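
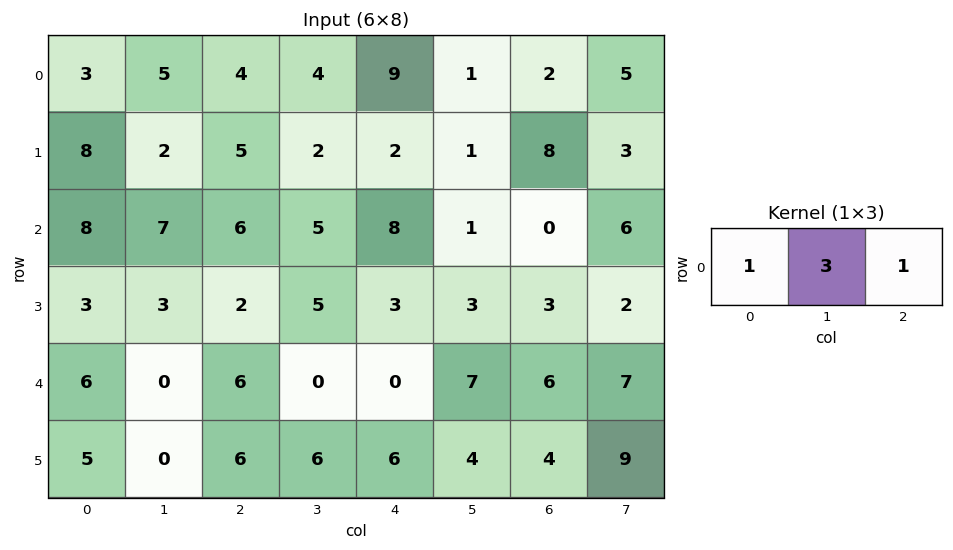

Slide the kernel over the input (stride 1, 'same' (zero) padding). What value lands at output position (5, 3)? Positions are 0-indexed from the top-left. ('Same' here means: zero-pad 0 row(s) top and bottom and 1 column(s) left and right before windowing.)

30

The receptive field on the zero-padded input at this output position is [6 6 6]. Elementwise product with the kernel and sum: 6·1 + 6·3 + 6·1.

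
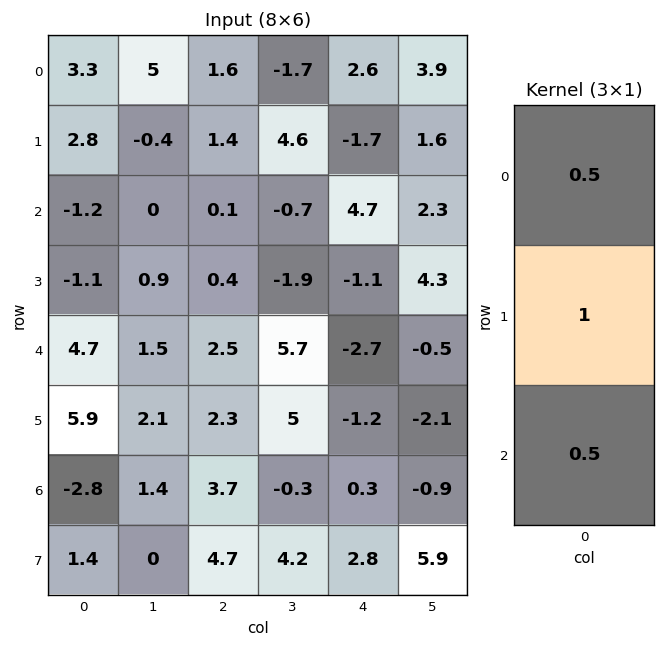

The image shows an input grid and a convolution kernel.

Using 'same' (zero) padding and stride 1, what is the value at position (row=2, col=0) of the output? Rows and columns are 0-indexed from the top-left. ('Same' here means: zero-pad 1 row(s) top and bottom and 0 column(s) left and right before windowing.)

-0.35

The receptive field on the zero-padded input at this output position is [2.8 / -1.2 / -1.1]. Elementwise product with the kernel and sum: 2.8·0.5 + -1.2·1 + -1.1·0.5.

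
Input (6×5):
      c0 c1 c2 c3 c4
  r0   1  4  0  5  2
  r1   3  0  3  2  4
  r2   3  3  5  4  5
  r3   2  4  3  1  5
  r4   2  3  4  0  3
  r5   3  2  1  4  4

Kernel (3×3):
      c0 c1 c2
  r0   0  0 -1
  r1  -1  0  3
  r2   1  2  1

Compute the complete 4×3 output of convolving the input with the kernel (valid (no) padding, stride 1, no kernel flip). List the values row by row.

Output[0,0]: The receptive field on the input at this output position is [1 4 0 / 3 0 3 / 3 3 5]. Elementwise product with the kernel and sum: 0·-1 + 3·-1 + 3·3 + 3·1 + 3·2 + 5·1.
Output[0,1]: The receptive field on the input at this output position is [4 0 5 / 0 3 2 / 3 5 4]. Elementwise product with the kernel and sum: 5·-1 + 0·-1 + 2·3 + 3·1 + 5·2 + 4·1.

20 18 25
22 18 16
14 6 14
15 4 13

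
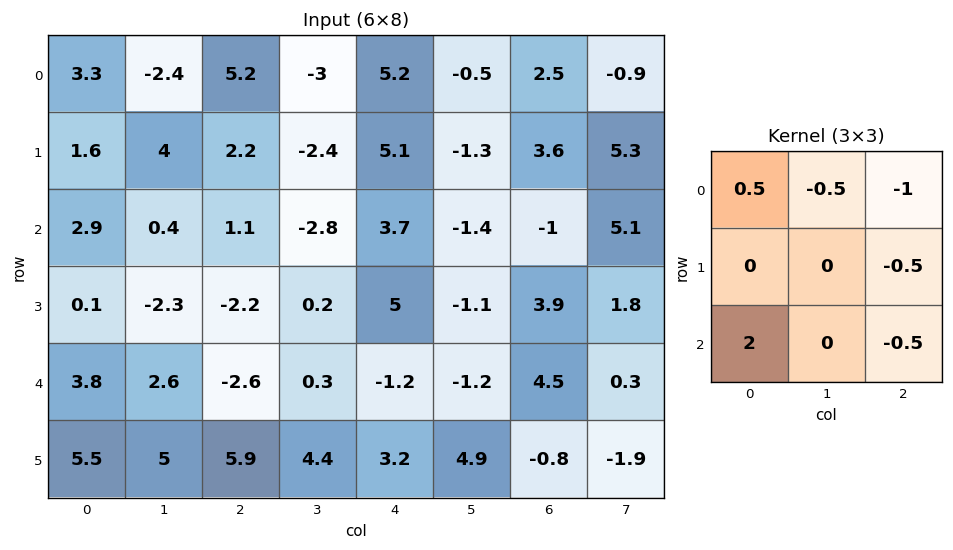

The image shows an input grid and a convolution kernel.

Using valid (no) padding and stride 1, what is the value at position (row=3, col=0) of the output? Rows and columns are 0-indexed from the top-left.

The receptive field on the input at this output position is [0.1 -2.3 -2.2 / 3.8 2.6 -2.6 / 5.5 5 5.9]. Elementwise product with the kernel and sum: 0.1·0.5 + -2.3·-0.5 + -2.2·-1 + -2.6·-0.5 + 5.5·2 + 5.9·-0.5.

12.75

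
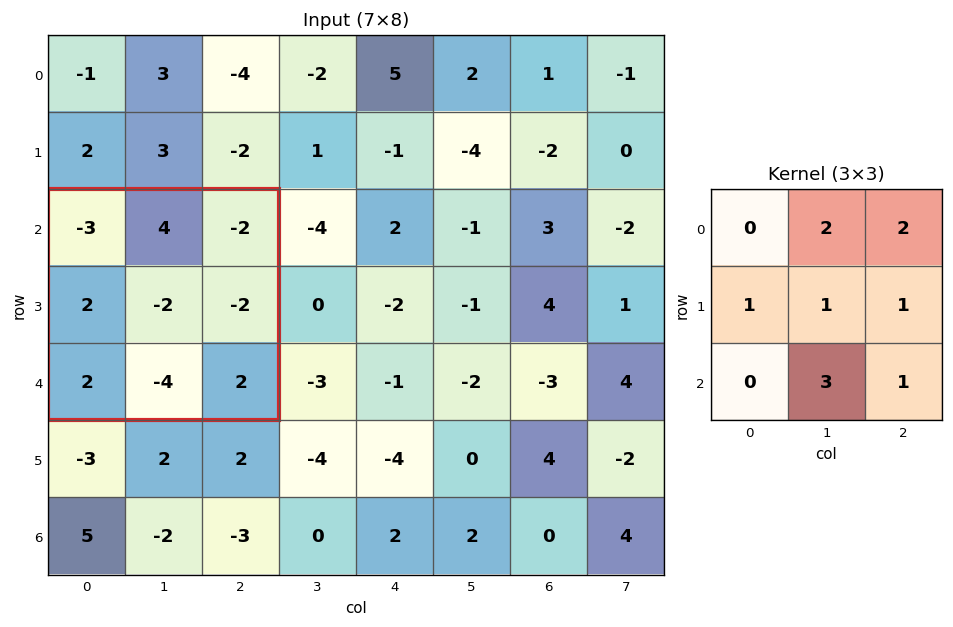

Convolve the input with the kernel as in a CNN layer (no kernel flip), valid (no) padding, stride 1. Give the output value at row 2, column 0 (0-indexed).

The receptive field on the input at this output position is [-3 4 -2 / 2 -2 -2 / 2 -4 2]. Elementwise product with the kernel and sum: 4·2 + -2·2 + 2·1 + -2·1 + -2·1 + -4·3 + 2·1.

-8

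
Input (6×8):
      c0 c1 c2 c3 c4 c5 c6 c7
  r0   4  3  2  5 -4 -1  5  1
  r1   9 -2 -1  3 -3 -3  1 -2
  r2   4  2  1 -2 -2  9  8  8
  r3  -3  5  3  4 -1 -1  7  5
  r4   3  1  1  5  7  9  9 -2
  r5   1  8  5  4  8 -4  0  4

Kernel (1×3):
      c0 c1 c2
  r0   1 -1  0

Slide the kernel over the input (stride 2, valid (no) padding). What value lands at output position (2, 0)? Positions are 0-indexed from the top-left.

2

The receptive field on the input at this output position is [3 1 1]. Elementwise product with the kernel and sum: 3·1 + 1·-1.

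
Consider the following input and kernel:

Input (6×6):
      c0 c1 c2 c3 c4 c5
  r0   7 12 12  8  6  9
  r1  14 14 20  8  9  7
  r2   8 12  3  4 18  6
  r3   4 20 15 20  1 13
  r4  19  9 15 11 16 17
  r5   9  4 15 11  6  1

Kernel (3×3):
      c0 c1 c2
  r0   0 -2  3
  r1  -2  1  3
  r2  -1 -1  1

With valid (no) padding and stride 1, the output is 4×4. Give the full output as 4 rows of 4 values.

Output[0,0]: The receptive field on the input at this output position is [7 12 12 / 14 14 20 / 8 12 3]. Elementwise product with the kernel and sum: 12·-2 + 12·3 + 14·-2 + 14·1 + 20·3 + 8·-1 + 12·-1 + 3·1.
Output[0,1]: The receptive field on the input at this output position is [12 12 8 / 14 20 8 / 12 3 4]. Elementwise product with the kernel and sum: 12·-2 + 8·3 + 14·-2 + 20·1 + 8·3 + 12·-1 + 3·-1 + 4·1.

41 5 8 13
28 -40 29 23
29 28 29 -28
23 52 -28 66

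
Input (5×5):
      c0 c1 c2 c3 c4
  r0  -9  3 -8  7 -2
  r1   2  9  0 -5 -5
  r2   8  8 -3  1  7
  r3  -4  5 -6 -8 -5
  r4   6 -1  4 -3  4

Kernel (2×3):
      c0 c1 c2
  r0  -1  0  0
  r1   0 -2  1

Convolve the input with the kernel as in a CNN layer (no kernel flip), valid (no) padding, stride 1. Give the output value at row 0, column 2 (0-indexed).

The receptive field on the input at this output position is [-8 7 -2 / 0 -5 -5]. Elementwise product with the kernel and sum: -8·-1 + -5·-2 + -5·1.

13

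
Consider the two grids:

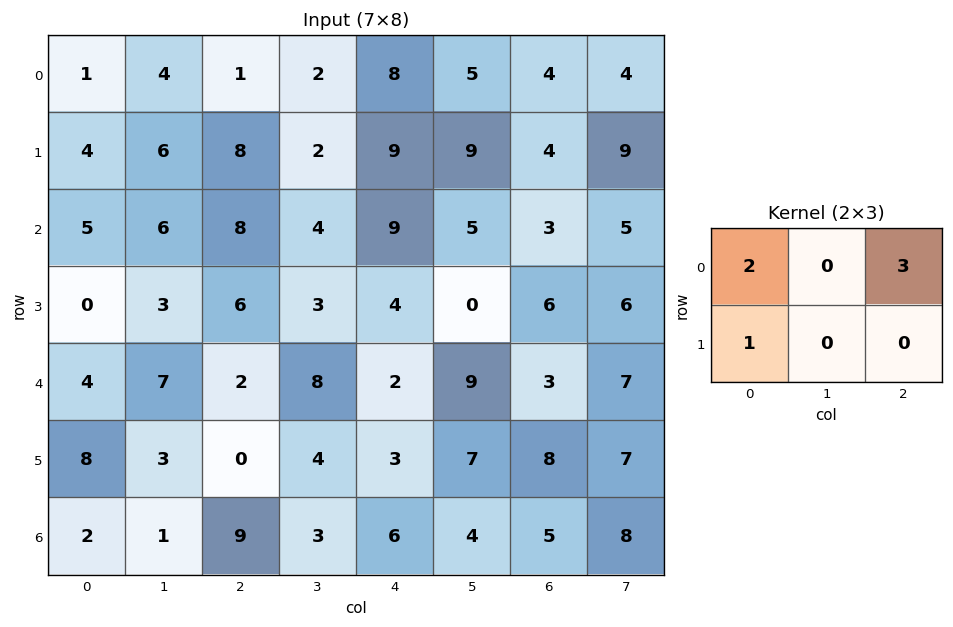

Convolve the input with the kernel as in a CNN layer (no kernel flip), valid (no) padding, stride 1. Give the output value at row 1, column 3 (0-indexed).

The receptive field on the input at this output position is [2 9 9 / 4 9 5]. Elementwise product with the kernel and sum: 2·2 + 9·3 + 4·1.

35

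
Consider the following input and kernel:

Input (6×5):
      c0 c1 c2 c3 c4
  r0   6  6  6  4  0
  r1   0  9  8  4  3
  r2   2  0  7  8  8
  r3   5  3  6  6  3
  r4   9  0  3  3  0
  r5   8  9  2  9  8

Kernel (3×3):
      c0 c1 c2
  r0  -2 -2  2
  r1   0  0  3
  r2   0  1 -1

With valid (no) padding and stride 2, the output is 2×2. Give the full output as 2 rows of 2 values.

Output[0,0]: The receptive field on the input at this output position is [6 6 6 / 0 9 8 / 2 0 7]. Elementwise product with the kernel and sum: 6·-2 + 6·-2 + 6·2 + 8·3 + 0·1 + 7·-1.
Output[0,1]: The receptive field on the input at this output position is [6 4 0 / 8 4 3 / 7 8 8]. Elementwise product with the kernel and sum: 6·-2 + 4·-2 + 0·2 + 3·3 + 8·1 + 8·-1.

5 -11
25 -2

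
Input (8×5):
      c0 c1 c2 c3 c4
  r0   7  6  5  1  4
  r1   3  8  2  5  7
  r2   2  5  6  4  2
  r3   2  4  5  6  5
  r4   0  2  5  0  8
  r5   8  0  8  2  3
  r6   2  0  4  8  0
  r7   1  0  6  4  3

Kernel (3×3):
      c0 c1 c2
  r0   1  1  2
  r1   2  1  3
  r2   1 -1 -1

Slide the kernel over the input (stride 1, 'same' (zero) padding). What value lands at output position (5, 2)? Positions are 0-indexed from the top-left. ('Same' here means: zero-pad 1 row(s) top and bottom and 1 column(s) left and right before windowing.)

The receptive field on the zero-padded input at this output position is [2 5 0 / 0 8 2 / 0 4 8]. Elementwise product with the kernel and sum: 2·1 + 5·1 + 0·2 + 0·2 + 8·1 + 2·3 + 0·1 + 4·-1 + 8·-1.

9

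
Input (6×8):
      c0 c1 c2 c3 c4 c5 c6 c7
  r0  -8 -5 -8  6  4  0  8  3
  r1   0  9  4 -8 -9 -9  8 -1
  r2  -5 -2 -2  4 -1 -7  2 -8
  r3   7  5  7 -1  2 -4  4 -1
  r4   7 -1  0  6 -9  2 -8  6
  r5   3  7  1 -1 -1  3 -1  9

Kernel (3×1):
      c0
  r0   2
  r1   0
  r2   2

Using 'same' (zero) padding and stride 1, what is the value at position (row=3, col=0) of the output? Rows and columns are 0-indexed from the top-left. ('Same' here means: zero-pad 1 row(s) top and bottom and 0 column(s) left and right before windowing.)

The receptive field on the zero-padded input at this output position is [-5 / 7 / 7]. Elementwise product with the kernel and sum: -5·2 + 7·2.

4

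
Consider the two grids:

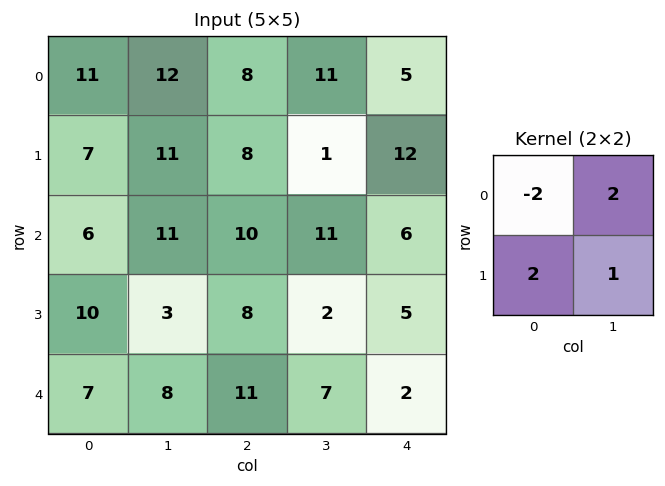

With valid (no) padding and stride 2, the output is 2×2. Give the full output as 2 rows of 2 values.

27 23
33 20

Output[0,0]: The receptive field on the input at this output position is [11 12 / 7 11]. Elementwise product with the kernel and sum: 11·-2 + 12·2 + 7·2 + 11·1.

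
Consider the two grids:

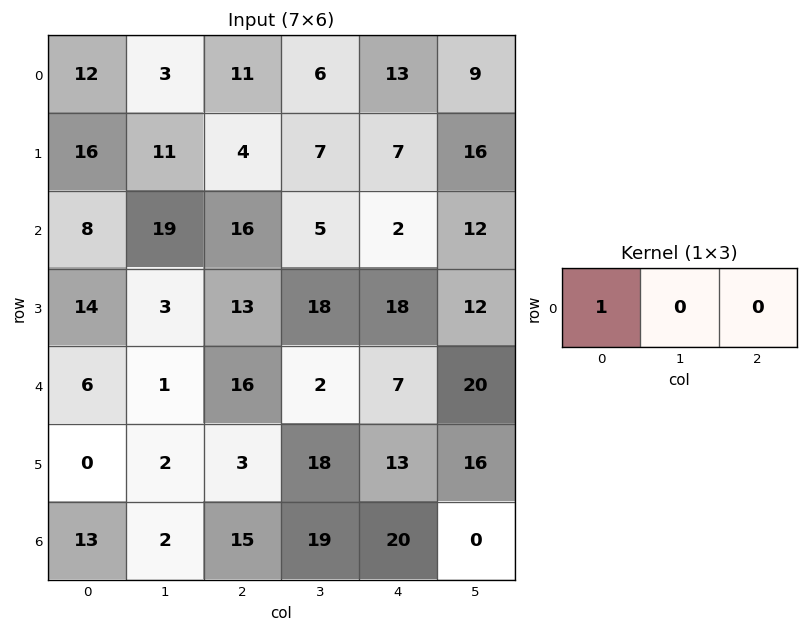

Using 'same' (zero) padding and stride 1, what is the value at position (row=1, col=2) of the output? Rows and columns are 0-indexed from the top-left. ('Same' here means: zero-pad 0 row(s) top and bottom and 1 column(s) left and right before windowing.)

The receptive field on the zero-padded input at this output position is [11 4 7]. Elementwise product with the kernel and sum: 11·1.

11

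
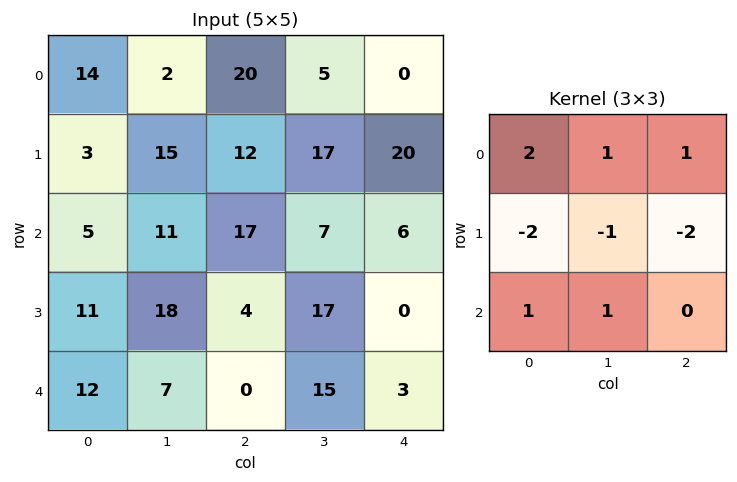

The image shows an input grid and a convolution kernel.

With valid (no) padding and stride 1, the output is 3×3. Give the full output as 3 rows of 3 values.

Output[0,0]: The receptive field on the input at this output position is [14 2 20 / 3 15 12 / 5 11 17]. Elementwise product with the kernel and sum: 14·2 + 2·1 + 20·1 + 3·-2 + 15·-1 + 12·-2 + 5·1 + 11·1.
Output[0,1]: The receptive field on the input at this output position is [2 20 5 / 15 12 17 / 11 17 7]. Elementwise product with the kernel and sum: 2·2 + 20·1 + 5·1 + 15·-2 + 12·-1 + 17·-2 + 11·1 + 17·1.

21 -19 -12
7 28 29
9 -21 37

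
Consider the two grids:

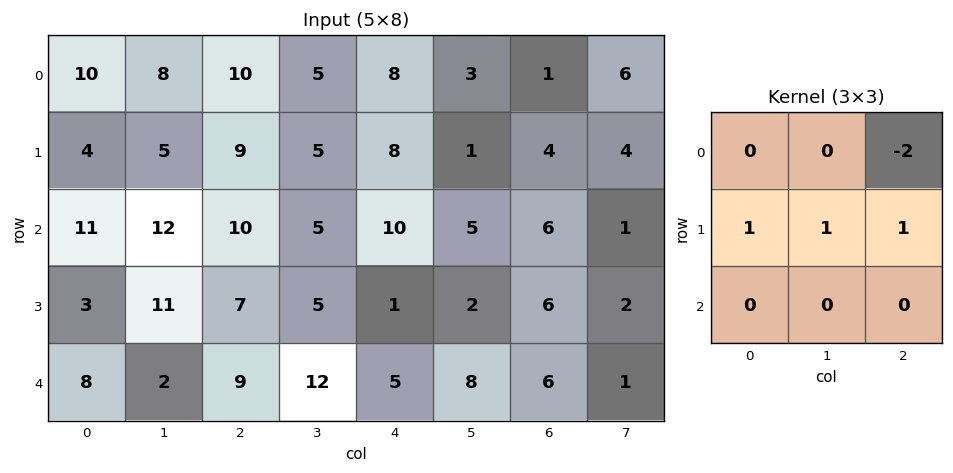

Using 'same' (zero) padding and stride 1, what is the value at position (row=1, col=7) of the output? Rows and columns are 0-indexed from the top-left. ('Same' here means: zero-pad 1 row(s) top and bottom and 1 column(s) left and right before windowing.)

The receptive field on the zero-padded input at this output position is [1 6 0 / 4 4 0 / 6 1 0]. Elementwise product with the kernel and sum: 0·-2 + 4·1 + 4·1 + 0·1.

8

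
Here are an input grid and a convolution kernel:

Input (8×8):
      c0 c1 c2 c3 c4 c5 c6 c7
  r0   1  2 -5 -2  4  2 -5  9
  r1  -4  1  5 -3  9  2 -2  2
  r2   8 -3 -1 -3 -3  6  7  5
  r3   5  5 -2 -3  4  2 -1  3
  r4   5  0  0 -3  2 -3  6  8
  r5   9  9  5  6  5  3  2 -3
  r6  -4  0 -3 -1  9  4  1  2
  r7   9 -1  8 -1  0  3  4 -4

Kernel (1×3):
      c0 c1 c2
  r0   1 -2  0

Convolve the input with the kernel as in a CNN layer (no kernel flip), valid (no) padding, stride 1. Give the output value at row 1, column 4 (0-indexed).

5

The receptive field on the input at this output position is [9 2 -2]. Elementwise product with the kernel and sum: 9·1 + 2·-2.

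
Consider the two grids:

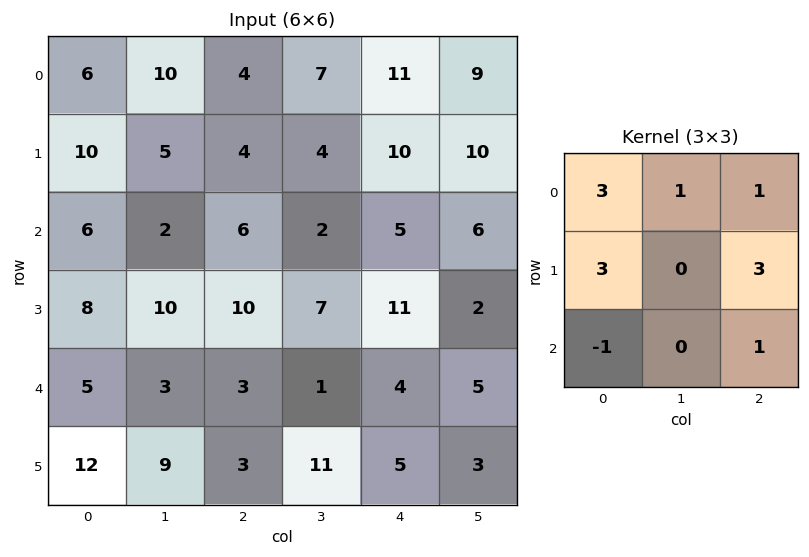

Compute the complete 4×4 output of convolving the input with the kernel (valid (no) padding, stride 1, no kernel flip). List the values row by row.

74 68 71 87
77 32 60 51
78 63 89 48
59 61 71 44

Output[0,0]: The receptive field on the input at this output position is [6 10 4 / 10 5 4 / 6 2 6]. Elementwise product with the kernel and sum: 6·3 + 10·1 + 4·1 + 10·3 + 4·3 + 6·-1 + 6·1.
Output[0,1]: The receptive field on the input at this output position is [10 4 7 / 5 4 4 / 2 6 2]. Elementwise product with the kernel and sum: 10·3 + 4·1 + 7·1 + 5·3 + 4·3 + 2·-1 + 2·1.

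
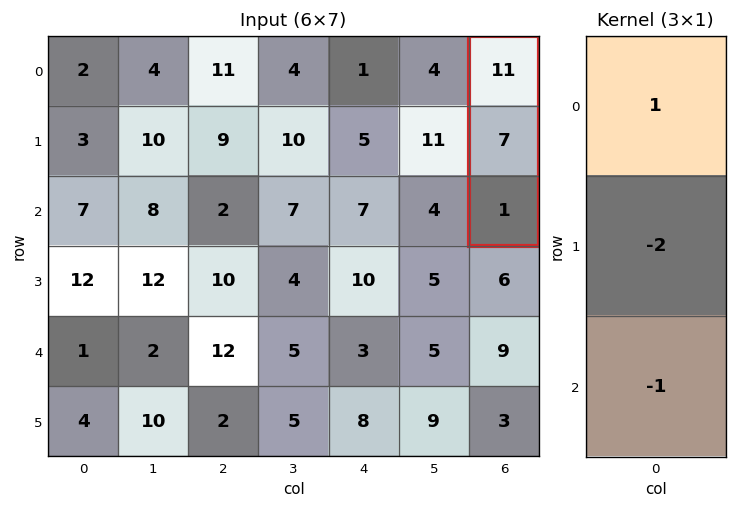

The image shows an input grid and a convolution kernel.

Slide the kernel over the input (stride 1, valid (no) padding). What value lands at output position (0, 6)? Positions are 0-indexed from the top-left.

-4

The receptive field on the input at this output position is [11 / 7 / 1]. Elementwise product with the kernel and sum: 11·1 + 7·-2 + 1·-1.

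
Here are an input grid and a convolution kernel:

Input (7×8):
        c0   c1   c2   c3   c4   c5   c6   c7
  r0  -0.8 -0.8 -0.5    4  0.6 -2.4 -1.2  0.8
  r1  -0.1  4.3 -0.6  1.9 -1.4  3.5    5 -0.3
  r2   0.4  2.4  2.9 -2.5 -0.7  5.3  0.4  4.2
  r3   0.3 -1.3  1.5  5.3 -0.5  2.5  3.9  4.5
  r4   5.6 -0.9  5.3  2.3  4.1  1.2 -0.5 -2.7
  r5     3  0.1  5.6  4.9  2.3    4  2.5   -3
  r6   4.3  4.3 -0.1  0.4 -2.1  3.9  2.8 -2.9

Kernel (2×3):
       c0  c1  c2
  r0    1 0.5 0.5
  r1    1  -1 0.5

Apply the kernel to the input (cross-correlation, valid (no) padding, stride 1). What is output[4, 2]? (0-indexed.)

The receptive field on the input at this output position is [5.3 2.3 4.1 / 5.6 4.9 2.3]. Elementwise product with the kernel and sum: 5.3·1 + 2.3·0.5 + 4.1·0.5 + 5.6·1 + 4.9·-1 + 2.3·0.5.

10.35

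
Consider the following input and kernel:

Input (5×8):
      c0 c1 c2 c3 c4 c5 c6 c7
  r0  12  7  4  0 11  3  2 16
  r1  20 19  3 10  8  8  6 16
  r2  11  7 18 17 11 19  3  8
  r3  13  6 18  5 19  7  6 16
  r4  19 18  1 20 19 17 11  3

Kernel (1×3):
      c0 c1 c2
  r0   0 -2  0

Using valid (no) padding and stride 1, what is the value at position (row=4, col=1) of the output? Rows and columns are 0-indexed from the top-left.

The receptive field on the input at this output position is [18 1 20]. Elementwise product with the kernel and sum: 1·-2.

-2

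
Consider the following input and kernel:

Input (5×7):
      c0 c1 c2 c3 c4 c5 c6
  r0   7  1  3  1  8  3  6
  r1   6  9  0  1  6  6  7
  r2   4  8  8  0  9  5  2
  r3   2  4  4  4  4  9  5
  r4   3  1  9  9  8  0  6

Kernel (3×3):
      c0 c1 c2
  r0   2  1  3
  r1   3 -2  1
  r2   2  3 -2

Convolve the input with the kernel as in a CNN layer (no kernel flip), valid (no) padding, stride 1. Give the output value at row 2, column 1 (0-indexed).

The receptive field on the input at this output position is [8 8 0 / 4 4 4 / 1 9 9]. Elementwise product with the kernel and sum: 8·2 + 8·1 + 0·3 + 4·3 + 4·-2 + 4·1 + 1·2 + 9·3 + 9·-2.

43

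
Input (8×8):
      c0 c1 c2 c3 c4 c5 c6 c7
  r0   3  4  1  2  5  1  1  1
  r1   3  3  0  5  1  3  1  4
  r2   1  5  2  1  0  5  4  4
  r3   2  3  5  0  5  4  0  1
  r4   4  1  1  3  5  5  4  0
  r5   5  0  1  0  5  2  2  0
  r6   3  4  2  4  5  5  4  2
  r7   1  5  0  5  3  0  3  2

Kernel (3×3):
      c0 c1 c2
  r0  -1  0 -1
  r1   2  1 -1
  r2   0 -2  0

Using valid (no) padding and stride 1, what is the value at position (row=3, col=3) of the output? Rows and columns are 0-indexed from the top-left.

-8

The receptive field on the input at this output position is [0 5 4 / 3 5 5 / 0 5 2]. Elementwise product with the kernel and sum: 0·-1 + 4·-1 + 3·2 + 5·1 + 5·-1 + 5·-2.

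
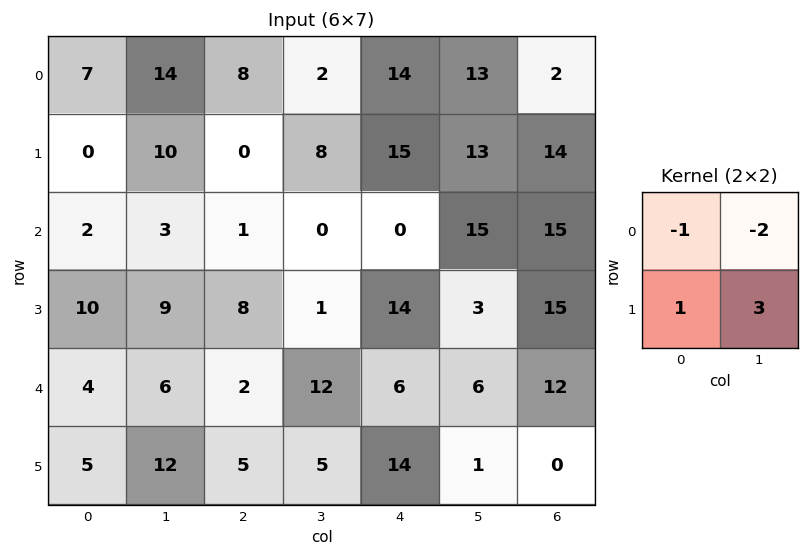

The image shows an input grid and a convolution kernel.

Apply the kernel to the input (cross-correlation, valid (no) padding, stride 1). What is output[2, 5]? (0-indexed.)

3

The receptive field on the input at this output position is [15 15 / 3 15]. Elementwise product with the kernel and sum: 15·-1 + 15·-2 + 3·1 + 15·3.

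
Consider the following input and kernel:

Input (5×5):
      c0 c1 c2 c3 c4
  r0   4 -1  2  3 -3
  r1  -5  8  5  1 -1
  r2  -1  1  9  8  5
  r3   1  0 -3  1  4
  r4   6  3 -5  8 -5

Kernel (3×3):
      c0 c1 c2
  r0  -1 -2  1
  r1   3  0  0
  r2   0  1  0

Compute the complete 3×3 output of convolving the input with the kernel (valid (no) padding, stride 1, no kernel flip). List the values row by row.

-14 33 12
-9 -17 20
14 -16 -21

Output[0,0]: The receptive field on the input at this output position is [4 -1 2 / -5 8 5 / -1 1 9]. Elementwise product with the kernel and sum: 4·-1 + -1·-2 + 2·1 + -5·3 + 1·1.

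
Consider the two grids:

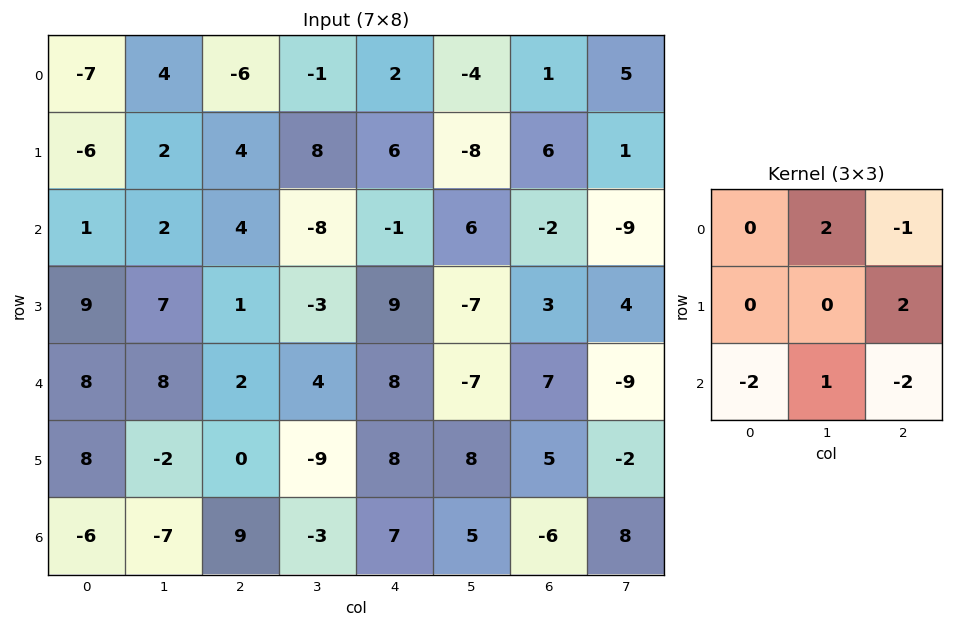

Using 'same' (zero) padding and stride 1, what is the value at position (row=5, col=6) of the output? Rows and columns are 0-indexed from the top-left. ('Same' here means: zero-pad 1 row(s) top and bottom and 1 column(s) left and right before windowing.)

The receptive field on the zero-padded input at this output position is [-7 7 -9 / 8 5 -2 / 5 -6 8]. Elementwise product with the kernel and sum: 7·2 + -9·-1 + -2·2 + 5·-2 + -6·1 + 8·-2.

-13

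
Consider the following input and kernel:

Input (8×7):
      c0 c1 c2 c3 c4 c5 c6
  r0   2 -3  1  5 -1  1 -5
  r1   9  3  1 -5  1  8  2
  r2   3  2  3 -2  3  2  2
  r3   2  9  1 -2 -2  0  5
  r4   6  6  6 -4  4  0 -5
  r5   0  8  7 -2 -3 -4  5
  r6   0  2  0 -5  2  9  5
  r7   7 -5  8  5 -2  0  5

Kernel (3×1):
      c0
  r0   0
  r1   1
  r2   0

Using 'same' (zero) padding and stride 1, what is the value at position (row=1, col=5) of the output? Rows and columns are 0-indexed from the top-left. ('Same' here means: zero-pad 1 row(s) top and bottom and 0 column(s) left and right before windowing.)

The receptive field on the zero-padded input at this output position is [1 / 8 / 2]. Elementwise product with the kernel and sum: 8·1.

8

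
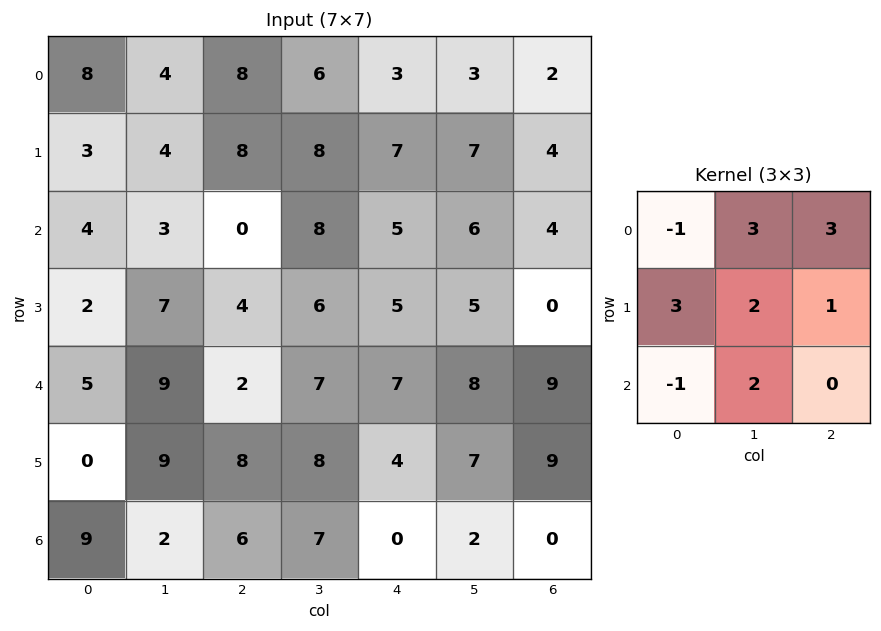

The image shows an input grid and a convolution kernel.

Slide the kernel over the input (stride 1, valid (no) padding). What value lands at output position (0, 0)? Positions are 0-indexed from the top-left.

The receptive field on the input at this output position is [8 4 8 / 3 4 8 / 4 3 0]. Elementwise product with the kernel and sum: 8·-1 + 4·3 + 8·3 + 3·3 + 4·2 + 8·1 + 4·-1 + 3·2.

55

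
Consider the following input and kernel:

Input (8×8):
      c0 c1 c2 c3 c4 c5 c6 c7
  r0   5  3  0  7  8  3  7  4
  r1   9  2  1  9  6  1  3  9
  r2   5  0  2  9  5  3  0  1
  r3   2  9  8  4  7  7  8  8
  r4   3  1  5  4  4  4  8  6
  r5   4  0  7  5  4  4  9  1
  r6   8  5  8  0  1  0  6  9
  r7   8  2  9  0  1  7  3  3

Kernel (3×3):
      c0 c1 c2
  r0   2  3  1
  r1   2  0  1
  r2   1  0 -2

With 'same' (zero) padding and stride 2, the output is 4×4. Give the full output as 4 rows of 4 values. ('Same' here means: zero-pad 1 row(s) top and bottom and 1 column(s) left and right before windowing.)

-1 -3 24 -7
11 26 48 18
16 42 45 62
13 38 12 46

Output[0,0]: The receptive field on the zero-padded input at this output position is [0 0 0 / 0 5 3 / 0 9 2]. Elementwise product with the kernel and sum: 0·2 + 0·3 + 0·1 + 0·2 + 3·1 + 0·1 + 2·-2.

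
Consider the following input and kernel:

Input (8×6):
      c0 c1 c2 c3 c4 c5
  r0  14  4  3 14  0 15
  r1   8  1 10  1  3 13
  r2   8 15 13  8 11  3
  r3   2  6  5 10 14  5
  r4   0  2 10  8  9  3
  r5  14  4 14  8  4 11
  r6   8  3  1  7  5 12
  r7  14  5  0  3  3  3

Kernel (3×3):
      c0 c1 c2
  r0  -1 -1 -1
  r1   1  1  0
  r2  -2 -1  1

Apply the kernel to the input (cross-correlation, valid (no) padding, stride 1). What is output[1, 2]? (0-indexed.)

The receptive field on the input at this output position is [10 1 3 / 13 8 11 / 5 10 14]. Elementwise product with the kernel and sum: 10·-1 + 1·-1 + 3·-1 + 13·1 + 8·1 + 5·-2 + 10·-1 + 14·1.

1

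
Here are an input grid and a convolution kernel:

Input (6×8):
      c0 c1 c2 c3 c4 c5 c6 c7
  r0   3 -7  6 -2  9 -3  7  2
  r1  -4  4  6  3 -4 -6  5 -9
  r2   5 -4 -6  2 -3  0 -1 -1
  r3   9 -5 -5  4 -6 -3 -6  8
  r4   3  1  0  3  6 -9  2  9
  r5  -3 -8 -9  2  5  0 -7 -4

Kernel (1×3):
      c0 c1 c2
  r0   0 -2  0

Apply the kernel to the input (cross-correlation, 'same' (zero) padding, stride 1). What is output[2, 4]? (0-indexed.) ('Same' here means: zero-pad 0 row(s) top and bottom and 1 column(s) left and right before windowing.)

6

The receptive field on the zero-padded input at this output position is [2 -3 0]. Elementwise product with the kernel and sum: -3·-2.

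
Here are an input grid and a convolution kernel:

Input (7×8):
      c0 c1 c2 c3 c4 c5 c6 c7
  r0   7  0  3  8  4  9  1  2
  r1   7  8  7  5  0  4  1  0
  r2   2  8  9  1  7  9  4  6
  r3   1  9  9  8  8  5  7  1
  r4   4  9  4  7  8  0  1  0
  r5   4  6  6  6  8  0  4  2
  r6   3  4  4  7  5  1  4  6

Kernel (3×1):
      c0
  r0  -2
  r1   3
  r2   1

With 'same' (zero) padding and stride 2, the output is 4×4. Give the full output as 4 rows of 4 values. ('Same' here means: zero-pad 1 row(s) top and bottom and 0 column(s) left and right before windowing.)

28 16 12 4
-7 22 29 17
14 0 16 -7
1 0 -1 4

Output[0,0]: The receptive field on the zero-padded input at this output position is [0 / 7 / 7]. Elementwise product with the kernel and sum: 0·-2 + 7·3 + 7·1.
Output[0,1]: The receptive field on the zero-padded input at this output position is [0 / 3 / 7]. Elementwise product with the kernel and sum: 0·-2 + 3·3 + 7·1.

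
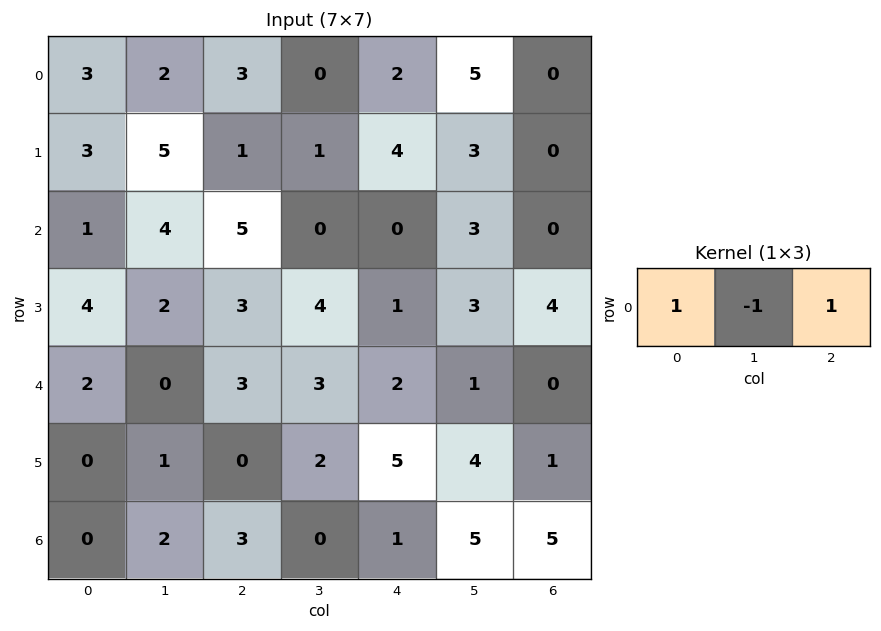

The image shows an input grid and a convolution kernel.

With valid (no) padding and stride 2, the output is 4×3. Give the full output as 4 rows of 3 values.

Output[0,0]: The receptive field on the input at this output position is [3 2 3]. Elementwise product with the kernel and sum: 3·1 + 2·-1 + 3·1.

4 5 -3
2 5 -3
5 2 1
1 4 1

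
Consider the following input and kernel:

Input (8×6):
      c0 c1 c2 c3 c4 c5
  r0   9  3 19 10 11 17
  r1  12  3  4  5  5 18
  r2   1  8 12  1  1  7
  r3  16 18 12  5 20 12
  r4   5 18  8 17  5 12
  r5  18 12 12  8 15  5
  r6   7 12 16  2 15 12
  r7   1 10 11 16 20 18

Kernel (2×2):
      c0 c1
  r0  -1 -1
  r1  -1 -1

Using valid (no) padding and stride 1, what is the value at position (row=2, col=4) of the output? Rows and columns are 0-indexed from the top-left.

-40

The receptive field on the input at this output position is [1 7 / 20 12]. Elementwise product with the kernel and sum: 1·-1 + 7·-1 + 20·-1 + 12·-1.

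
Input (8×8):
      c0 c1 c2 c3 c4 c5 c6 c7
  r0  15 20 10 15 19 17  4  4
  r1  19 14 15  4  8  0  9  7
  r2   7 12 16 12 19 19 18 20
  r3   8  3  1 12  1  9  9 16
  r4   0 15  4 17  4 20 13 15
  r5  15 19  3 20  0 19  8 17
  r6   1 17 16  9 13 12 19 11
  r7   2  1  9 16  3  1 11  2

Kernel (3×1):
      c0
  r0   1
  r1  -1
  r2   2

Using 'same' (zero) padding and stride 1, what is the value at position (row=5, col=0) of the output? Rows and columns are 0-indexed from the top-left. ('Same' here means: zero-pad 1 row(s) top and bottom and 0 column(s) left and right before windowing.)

The receptive field on the zero-padded input at this output position is [0 / 15 / 1]. Elementwise product with the kernel and sum: 0·1 + 15·-1 + 1·2.

-13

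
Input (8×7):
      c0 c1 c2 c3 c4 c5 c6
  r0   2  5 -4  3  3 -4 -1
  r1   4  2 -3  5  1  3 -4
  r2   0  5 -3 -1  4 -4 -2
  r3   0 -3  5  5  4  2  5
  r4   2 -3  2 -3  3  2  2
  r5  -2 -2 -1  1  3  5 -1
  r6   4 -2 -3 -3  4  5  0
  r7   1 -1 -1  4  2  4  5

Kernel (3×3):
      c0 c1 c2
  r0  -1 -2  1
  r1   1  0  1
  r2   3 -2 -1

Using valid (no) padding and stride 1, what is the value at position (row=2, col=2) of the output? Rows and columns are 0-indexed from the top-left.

The receptive field on the input at this output position is [-3 -1 4 / 5 5 4 / 2 -3 3]. Elementwise product with the kernel and sum: -3·-1 + -1·-2 + 4·1 + 5·1 + 4·1 + 2·3 + -3·-2 + 3·-1.

27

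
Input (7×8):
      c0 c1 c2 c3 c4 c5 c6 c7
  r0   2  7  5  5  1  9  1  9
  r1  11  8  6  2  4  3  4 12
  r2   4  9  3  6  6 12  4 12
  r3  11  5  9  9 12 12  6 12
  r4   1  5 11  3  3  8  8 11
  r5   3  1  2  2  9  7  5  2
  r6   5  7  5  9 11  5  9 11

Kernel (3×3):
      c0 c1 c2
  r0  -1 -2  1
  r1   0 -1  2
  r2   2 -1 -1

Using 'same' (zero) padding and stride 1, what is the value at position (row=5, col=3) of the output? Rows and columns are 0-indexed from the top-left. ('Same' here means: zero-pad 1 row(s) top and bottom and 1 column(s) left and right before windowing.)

-8

The receptive field on the zero-padded input at this output position is [11 3 3 / 2 2 9 / 5 9 11]. Elementwise product with the kernel and sum: 11·-1 + 3·-2 + 3·1 + 2·-1 + 9·2 + 5·2 + 9·-1 + 11·-1.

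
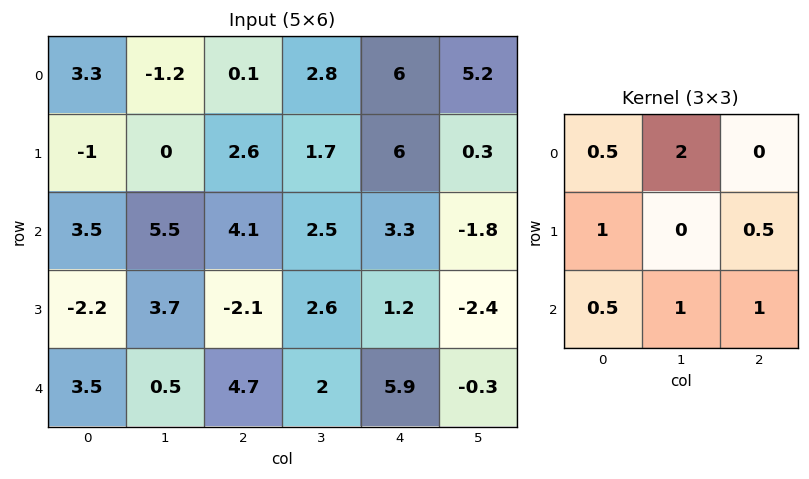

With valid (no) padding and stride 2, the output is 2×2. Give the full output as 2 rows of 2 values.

10.9 19.1
16.45 15.8

Output[0,0]: The receptive field on the input at this output position is [3.3 -1.2 0.1 / -1 0 2.6 / 3.5 5.5 4.1]. Elementwise product with the kernel and sum: 3.3·0.5 + -1.2·2 + -1·1 + 2.6·0.5 + 3.5·0.5 + 5.5·1 + 4.1·1.
Output[0,1]: The receptive field on the input at this output position is [0.1 2.8 6 / 2.6 1.7 6 / 4.1 2.5 3.3]. Elementwise product with the kernel and sum: 0.1·0.5 + 2.8·2 + 2.6·1 + 6·0.5 + 4.1·0.5 + 2.5·1 + 3.3·1.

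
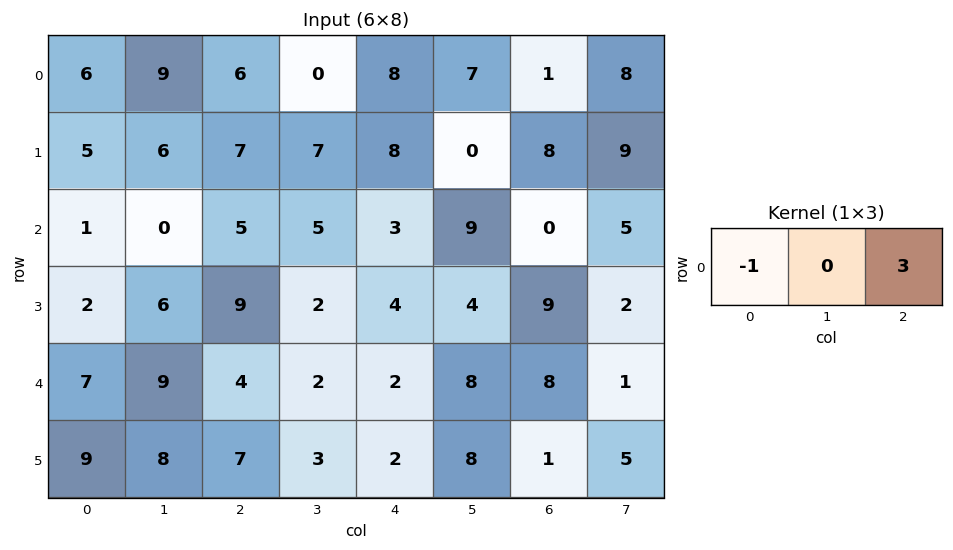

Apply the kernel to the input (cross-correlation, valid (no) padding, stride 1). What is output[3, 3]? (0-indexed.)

10

The receptive field on the input at this output position is [2 4 4]. Elementwise product with the kernel and sum: 2·-1 + 4·3.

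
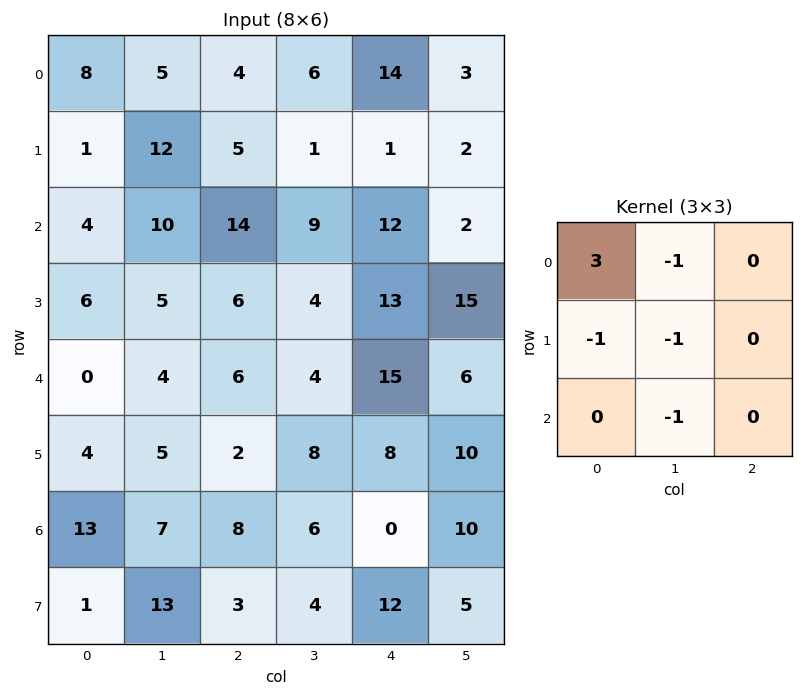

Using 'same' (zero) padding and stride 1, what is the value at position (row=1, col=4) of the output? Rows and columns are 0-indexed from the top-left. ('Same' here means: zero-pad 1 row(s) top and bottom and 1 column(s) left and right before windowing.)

The receptive field on the zero-padded input at this output position is [6 14 3 / 1 1 2 / 9 12 2]. Elementwise product with the kernel and sum: 6·3 + 14·-1 + 1·-1 + 1·-1 + 12·-1.

-10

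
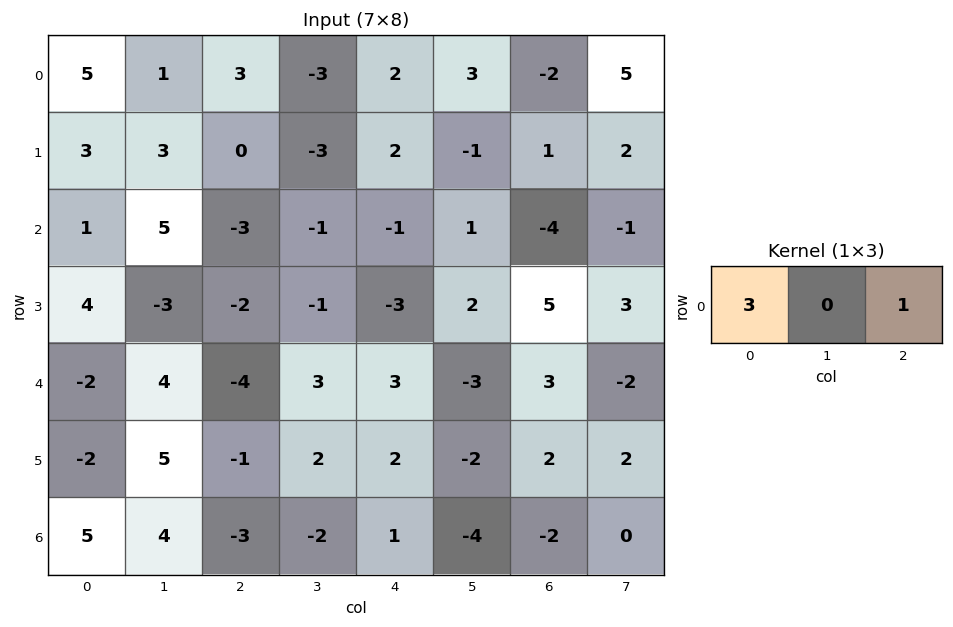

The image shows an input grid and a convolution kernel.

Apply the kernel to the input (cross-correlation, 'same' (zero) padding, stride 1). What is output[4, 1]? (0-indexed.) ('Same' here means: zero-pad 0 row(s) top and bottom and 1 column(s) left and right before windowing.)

The receptive field on the zero-padded input at this output position is [-2 4 -4]. Elementwise product with the kernel and sum: -2·3 + -4·1.

-10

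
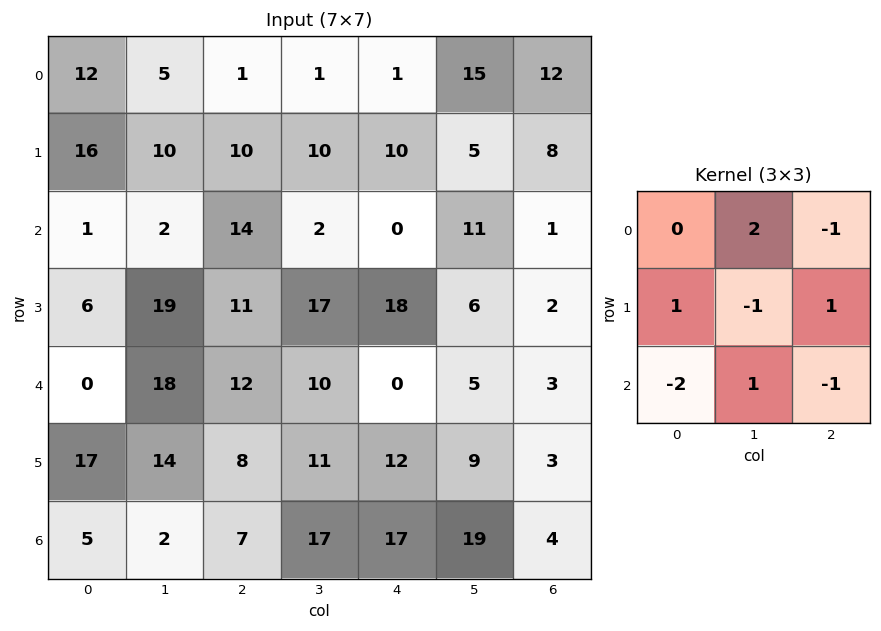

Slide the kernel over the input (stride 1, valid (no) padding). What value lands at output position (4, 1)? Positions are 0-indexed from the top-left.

The receptive field on the input at this output position is [18 12 10 / 14 8 11 / 2 7 17]. Elementwise product with the kernel and sum: 12·2 + 10·-1 + 14·1 + 8·-1 + 11·1 + 2·-2 + 7·1 + 17·-1.

17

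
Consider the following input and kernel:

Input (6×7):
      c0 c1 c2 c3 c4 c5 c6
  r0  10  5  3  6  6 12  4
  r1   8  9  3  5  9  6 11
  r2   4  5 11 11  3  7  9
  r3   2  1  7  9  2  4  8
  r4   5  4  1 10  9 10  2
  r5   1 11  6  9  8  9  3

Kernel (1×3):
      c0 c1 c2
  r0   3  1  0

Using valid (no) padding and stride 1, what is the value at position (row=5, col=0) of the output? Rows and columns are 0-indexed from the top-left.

14

The receptive field on the input at this output position is [1 11 6]. Elementwise product with the kernel and sum: 1·3 + 11·1.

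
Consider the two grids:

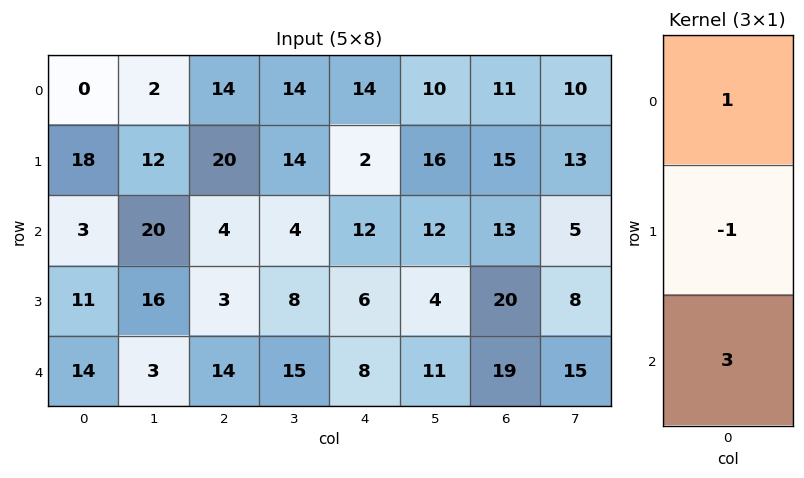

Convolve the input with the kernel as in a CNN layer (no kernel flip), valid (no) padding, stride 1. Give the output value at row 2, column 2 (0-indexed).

43

The receptive field on the input at this output position is [4 / 3 / 14]. Elementwise product with the kernel and sum: 4·1 + 3·-1 + 14·3.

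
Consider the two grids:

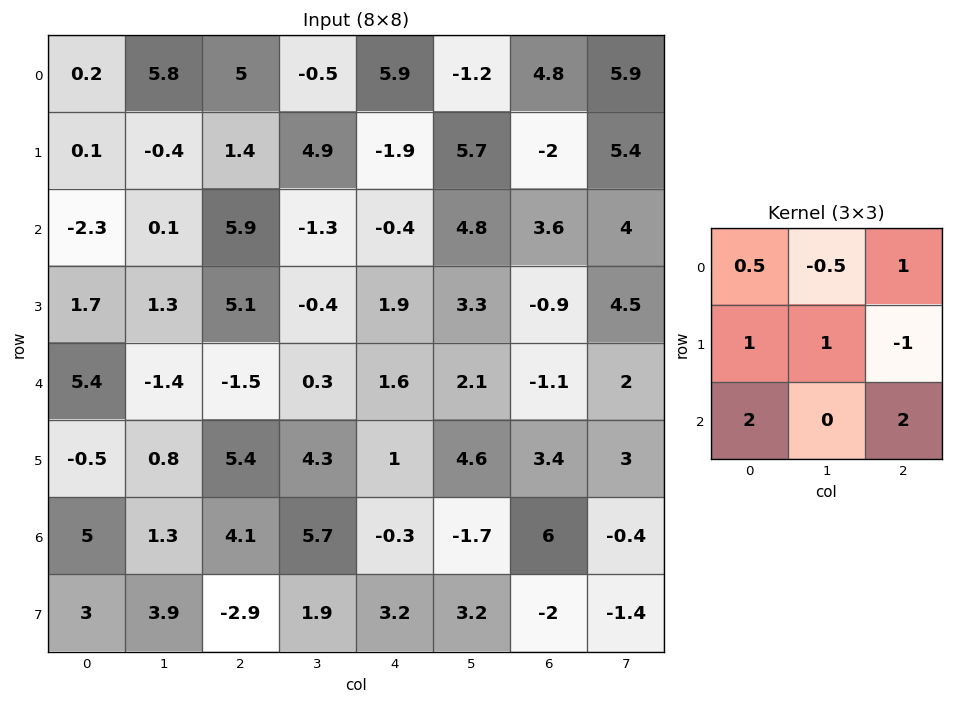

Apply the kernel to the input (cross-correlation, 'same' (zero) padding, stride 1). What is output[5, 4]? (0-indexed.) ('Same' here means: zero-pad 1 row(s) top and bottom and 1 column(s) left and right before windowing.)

The receptive field on the zero-padded input at this output position is [0.3 1.6 2.1 / 4.3 1 4.6 / 5.7 -0.3 -1.7]. Elementwise product with the kernel and sum: 0.3·0.5 + 1.6·-0.5 + 2.1·1 + 4.3·1 + 1·1 + 4.6·-1 + 5.7·2 + -1.7·2.

10.15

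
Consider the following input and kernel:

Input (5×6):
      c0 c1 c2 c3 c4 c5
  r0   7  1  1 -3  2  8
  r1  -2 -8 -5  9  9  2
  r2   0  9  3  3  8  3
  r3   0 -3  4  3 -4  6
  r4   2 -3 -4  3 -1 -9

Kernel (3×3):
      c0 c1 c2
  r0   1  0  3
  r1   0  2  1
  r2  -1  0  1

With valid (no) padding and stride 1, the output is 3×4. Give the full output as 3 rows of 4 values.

Output[0,0]: The receptive field on the input at this output position is [7 1 1 / -2 -8 -5 / 0 9 3]. Elementwise product with the kernel and sum: 7·1 + 1·3 + -8·2 + -5·1 + 0·-1 + 3·1.

-8 -15 39 41
8 34 28 37
1 35 32 -2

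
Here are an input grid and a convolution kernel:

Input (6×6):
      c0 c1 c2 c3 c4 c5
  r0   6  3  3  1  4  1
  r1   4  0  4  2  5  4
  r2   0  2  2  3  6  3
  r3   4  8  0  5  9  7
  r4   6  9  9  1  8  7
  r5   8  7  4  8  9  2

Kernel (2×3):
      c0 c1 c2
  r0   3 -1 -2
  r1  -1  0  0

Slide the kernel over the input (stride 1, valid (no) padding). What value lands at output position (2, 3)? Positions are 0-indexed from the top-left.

-8

The receptive field on the input at this output position is [3 6 3 / 5 9 7]. Elementwise product with the kernel and sum: 3·3 + 6·-1 + 3·-2 + 5·-1.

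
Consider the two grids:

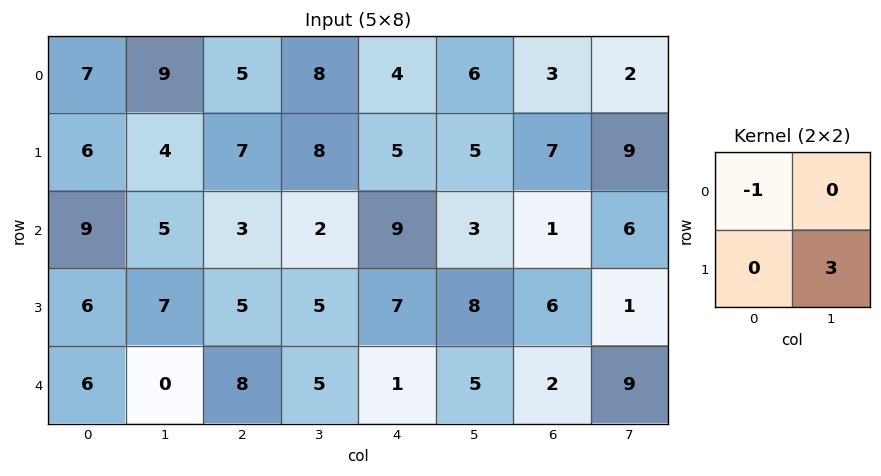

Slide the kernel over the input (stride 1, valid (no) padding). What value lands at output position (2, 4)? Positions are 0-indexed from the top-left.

15

The receptive field on the input at this output position is [9 3 / 7 8]. Elementwise product with the kernel and sum: 9·-1 + 8·3.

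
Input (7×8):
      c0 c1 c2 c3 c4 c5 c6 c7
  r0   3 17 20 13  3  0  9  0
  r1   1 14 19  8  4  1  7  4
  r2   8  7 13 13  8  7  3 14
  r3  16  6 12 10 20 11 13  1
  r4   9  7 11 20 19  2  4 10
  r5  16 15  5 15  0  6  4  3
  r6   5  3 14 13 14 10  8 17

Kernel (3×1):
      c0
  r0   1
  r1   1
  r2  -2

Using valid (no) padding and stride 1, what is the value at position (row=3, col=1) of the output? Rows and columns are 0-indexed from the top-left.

The receptive field on the input at this output position is [6 / 7 / 15]. Elementwise product with the kernel and sum: 6·1 + 7·1 + 15·-2.

-17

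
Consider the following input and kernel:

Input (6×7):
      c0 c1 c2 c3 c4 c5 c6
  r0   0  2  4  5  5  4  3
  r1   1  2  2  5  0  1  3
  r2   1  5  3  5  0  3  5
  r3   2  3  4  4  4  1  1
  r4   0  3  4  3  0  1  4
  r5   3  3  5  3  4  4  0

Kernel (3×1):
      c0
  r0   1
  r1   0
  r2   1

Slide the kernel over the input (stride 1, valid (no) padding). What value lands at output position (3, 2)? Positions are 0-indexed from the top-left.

9

The receptive field on the input at this output position is [4 / 4 / 5]. Elementwise product with the kernel and sum: 4·1 + 5·1.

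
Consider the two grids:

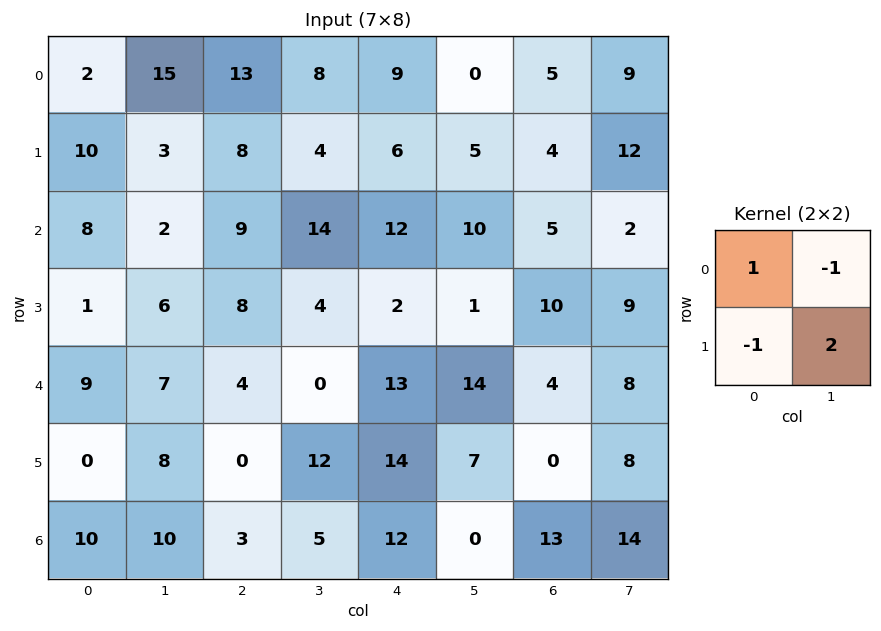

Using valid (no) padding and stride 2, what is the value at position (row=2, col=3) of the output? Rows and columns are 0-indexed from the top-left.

12

The receptive field on the input at this output position is [4 8 / 0 8]. Elementwise product with the kernel and sum: 4·1 + 8·-1 + 0·-1 + 8·2.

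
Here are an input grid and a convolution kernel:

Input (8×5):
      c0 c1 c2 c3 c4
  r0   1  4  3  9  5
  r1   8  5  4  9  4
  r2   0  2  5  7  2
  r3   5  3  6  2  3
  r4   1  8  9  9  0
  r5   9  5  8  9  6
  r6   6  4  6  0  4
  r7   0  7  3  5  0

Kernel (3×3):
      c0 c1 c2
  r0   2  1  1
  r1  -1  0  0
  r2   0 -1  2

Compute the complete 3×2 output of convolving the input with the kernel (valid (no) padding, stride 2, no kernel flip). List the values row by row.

9 13
12 4
18 27

Output[0,0]: The receptive field on the input at this output position is [1 4 3 / 8 5 4 / 0 2 5]. Elementwise product with the kernel and sum: 1·2 + 4·1 + 3·1 + 8·-1 + 2·-1 + 5·2.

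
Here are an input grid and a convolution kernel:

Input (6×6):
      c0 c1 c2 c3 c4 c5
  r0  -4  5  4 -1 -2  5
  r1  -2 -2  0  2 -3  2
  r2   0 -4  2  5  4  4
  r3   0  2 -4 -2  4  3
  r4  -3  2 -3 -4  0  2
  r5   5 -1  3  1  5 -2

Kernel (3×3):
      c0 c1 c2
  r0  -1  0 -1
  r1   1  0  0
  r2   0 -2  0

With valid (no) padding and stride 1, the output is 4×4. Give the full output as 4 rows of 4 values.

6 -10 -12 -10
-2 4 9 -7
-6 7 -2 -11
3 -4 -5 -15

Output[0,0]: The receptive field on the input at this output position is [-4 5 4 / -2 -2 0 / 0 -4 2]. Elementwise product with the kernel and sum: -4·-1 + 4·-1 + -2·1 + -4·-2.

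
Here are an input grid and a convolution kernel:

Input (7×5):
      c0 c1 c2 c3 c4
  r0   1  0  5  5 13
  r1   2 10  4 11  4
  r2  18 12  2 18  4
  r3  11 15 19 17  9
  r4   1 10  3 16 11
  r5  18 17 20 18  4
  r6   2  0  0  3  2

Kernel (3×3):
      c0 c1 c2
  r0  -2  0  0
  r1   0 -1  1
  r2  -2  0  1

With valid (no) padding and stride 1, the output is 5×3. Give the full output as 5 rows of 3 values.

-42 1 -17
-17 -17 -51
-31 -30 -7
-45 -33 -79
-3 -19 -18

Output[0,0]: The receptive field on the input at this output position is [1 0 5 / 2 10 4 / 18 12 2]. Elementwise product with the kernel and sum: 1·-2 + 10·-1 + 4·1 + 18·-2 + 2·1.
Output[0,1]: The receptive field on the input at this output position is [0 5 5 / 10 4 11 / 12 2 18]. Elementwise product with the kernel and sum: 0·-2 + 4·-1 + 11·1 + 12·-2 + 18·1.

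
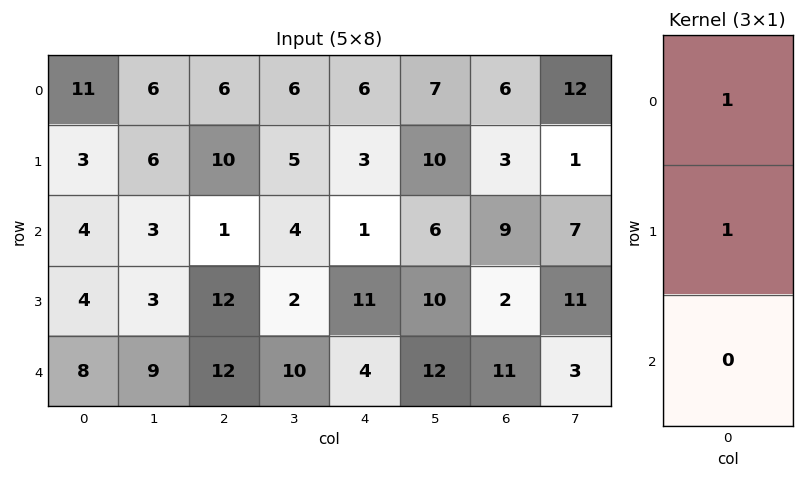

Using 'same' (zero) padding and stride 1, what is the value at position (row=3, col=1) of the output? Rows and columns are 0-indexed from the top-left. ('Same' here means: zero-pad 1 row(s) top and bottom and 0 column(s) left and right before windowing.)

6

The receptive field on the zero-padded input at this output position is [3 / 3 / 9]. Elementwise product with the kernel and sum: 3·1 + 3·1.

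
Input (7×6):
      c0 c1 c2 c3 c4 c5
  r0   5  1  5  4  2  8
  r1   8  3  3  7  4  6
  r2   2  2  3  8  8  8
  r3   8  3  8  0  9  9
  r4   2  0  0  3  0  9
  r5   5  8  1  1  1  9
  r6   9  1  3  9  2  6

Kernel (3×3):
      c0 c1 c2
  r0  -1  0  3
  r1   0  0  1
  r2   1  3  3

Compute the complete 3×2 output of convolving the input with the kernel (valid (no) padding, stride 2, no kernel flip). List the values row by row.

30 56
17 39
20 37

Output[0,0]: The receptive field on the input at this output position is [5 1 5 / 8 3 3 / 2 2 3]. Elementwise product with the kernel and sum: 5·-1 + 5·3 + 3·1 + 2·1 + 2·3 + 3·3.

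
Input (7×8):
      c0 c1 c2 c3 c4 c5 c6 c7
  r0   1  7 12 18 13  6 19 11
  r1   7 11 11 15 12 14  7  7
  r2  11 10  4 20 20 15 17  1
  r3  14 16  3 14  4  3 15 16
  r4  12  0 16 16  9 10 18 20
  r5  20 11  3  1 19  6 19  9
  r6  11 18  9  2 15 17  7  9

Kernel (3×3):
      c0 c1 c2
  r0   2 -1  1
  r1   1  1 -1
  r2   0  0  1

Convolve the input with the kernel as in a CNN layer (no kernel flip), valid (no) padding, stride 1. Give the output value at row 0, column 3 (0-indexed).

The receptive field on the input at this output position is [18 13 6 / 15 12 14 / 20 20 15]. Elementwise product with the kernel and sum: 18·2 + 13·-1 + 6·1 + 15·1 + 12·1 + 14·-1 + 15·1.

57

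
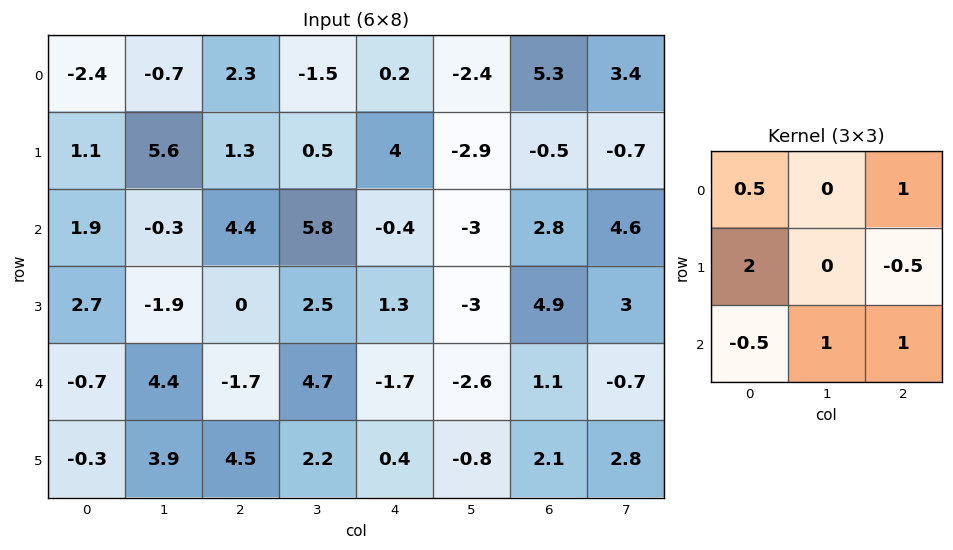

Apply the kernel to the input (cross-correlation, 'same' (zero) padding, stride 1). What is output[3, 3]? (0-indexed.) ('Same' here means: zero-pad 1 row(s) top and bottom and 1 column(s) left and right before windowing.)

The receptive field on the zero-padded input at this output position is [4.4 5.8 -0.4 / 0 2.5 1.3 / -1.7 4.7 -1.7]. Elementwise product with the kernel and sum: 4.4·0.5 + -0.4·1 + 0·2 + 1.3·-0.5 + -1.7·-0.5 + 4.7·1 + -1.7·1.

5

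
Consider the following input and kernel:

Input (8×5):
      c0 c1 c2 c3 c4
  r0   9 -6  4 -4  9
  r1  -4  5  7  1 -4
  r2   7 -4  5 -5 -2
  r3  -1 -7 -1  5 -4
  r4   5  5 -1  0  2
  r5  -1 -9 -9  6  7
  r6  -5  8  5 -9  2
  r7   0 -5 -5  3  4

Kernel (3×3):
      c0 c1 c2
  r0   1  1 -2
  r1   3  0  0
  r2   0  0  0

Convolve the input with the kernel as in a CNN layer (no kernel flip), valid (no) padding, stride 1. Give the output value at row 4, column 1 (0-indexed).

The receptive field on the input at this output position is [5 -1 0 / -9 -9 6 / 8 5 -9]. Elementwise product with the kernel and sum: 5·1 + -1·1 + 0·-2 + -9·3.

-23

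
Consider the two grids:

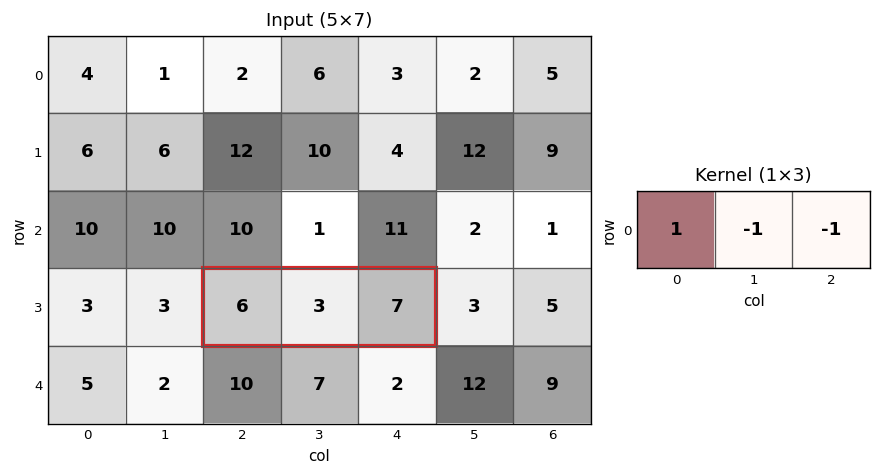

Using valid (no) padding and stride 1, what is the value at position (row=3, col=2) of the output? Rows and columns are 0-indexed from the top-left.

-4

The receptive field on the input at this output position is [6 3 7]. Elementwise product with the kernel and sum: 6·1 + 3·-1 + 7·-1.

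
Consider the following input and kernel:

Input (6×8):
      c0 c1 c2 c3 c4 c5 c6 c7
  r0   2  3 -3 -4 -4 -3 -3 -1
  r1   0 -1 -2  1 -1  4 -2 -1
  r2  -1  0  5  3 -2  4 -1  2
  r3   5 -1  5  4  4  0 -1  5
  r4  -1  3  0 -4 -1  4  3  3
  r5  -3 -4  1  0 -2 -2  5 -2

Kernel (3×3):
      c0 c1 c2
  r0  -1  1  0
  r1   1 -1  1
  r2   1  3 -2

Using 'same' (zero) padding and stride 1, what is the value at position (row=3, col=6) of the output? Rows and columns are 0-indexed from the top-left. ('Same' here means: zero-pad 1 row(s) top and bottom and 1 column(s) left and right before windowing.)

8

The receptive field on the zero-padded input at this output position is [4 -1 2 / 0 -1 5 / 4 3 3]. Elementwise product with the kernel and sum: 4·-1 + -1·1 + 0·1 + -1·-1 + 5·1 + 4·1 + 3·3 + 3·-2.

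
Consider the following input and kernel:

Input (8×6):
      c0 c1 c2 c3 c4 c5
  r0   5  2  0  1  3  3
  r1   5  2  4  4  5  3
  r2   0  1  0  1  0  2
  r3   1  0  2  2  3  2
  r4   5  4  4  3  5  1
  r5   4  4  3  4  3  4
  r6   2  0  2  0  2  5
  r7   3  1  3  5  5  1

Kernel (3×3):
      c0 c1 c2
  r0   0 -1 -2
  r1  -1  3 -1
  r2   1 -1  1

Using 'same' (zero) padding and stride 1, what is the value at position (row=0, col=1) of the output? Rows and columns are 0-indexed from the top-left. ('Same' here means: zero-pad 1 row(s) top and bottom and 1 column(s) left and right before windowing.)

8

The receptive field on the zero-padded input at this output position is [0 0 0 / 5 2 0 / 5 2 4]. Elementwise product with the kernel and sum: 0·-1 + 0·-2 + 5·-1 + 2·3 + 0·-1 + 5·1 + 2·-1 + 4·1.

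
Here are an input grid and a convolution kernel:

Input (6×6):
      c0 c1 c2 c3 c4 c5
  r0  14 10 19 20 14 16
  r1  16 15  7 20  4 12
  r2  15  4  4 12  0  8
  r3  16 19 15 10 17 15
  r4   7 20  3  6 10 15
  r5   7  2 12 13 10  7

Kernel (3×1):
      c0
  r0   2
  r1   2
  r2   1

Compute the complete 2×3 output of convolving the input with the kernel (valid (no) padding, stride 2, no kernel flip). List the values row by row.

75 56 36
69 41 44

Output[0,0]: The receptive field on the input at this output position is [14 / 16 / 15]. Elementwise product with the kernel and sum: 14·2 + 16·2 + 15·1.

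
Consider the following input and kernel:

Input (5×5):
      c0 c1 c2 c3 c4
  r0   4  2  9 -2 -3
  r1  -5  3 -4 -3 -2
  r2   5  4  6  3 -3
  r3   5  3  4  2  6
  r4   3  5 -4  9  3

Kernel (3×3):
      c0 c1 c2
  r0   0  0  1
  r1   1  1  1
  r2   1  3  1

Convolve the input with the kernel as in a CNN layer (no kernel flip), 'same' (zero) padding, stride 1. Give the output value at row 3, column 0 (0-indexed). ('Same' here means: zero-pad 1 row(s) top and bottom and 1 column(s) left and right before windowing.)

The receptive field on the zero-padded input at this output position is [0 5 4 / 0 5 3 / 0 3 5]. Elementwise product with the kernel and sum: 4·1 + 0·1 + 5·1 + 3·1 + 0·1 + 3·3 + 5·1.

26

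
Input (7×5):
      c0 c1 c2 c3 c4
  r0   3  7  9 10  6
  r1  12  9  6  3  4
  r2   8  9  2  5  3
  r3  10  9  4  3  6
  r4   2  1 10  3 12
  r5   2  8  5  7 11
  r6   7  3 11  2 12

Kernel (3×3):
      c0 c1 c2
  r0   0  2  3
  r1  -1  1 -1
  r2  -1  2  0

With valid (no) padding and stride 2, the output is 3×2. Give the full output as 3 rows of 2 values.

42 39
19 8
32 26

Output[0,0]: The receptive field on the input at this output position is [3 7 9 / 12 9 6 / 8 9 2]. Elementwise product with the kernel and sum: 7·2 + 9·3 + 12·-1 + 9·1 + 6·-1 + 8·-1 + 9·2.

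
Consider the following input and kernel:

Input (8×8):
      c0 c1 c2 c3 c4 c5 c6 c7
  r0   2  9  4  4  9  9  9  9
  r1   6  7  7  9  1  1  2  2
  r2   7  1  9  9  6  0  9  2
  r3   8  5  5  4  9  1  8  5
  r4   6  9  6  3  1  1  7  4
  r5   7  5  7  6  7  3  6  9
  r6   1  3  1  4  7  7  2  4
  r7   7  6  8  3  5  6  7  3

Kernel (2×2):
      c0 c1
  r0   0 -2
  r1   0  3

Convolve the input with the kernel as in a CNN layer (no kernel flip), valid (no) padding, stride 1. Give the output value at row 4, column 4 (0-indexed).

The receptive field on the input at this output position is [1 1 / 7 3]. Elementwise product with the kernel and sum: 1·-2 + 3·3.

7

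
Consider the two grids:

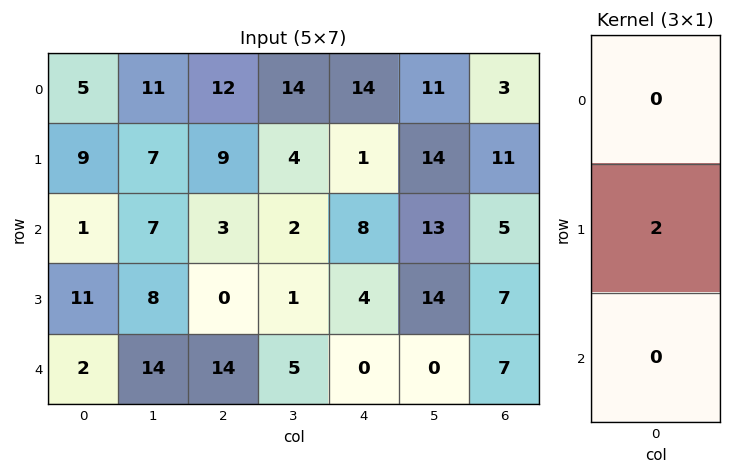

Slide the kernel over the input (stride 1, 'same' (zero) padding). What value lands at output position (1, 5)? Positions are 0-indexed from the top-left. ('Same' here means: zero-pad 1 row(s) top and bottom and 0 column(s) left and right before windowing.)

The receptive field on the zero-padded input at this output position is [11 / 14 / 13]. Elementwise product with the kernel and sum: 14·2.

28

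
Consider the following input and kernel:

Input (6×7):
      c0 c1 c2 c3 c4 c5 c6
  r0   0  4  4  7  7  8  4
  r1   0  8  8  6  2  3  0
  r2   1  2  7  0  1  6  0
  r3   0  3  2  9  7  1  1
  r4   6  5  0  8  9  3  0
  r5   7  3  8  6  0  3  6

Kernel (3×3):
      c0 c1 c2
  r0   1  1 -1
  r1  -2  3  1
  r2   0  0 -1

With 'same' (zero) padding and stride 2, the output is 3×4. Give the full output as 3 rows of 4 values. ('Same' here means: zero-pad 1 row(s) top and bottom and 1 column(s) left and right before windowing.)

-4 5 12 -4
-6 18 13 -9
17 -12 26 -4

Output[0,0]: The receptive field on the zero-padded input at this output position is [0 0 0 / 0 0 4 / 0 0 8]. Elementwise product with the kernel and sum: 0·1 + 0·1 + 0·-1 + 0·-2 + 0·3 + 4·1 + 8·-1.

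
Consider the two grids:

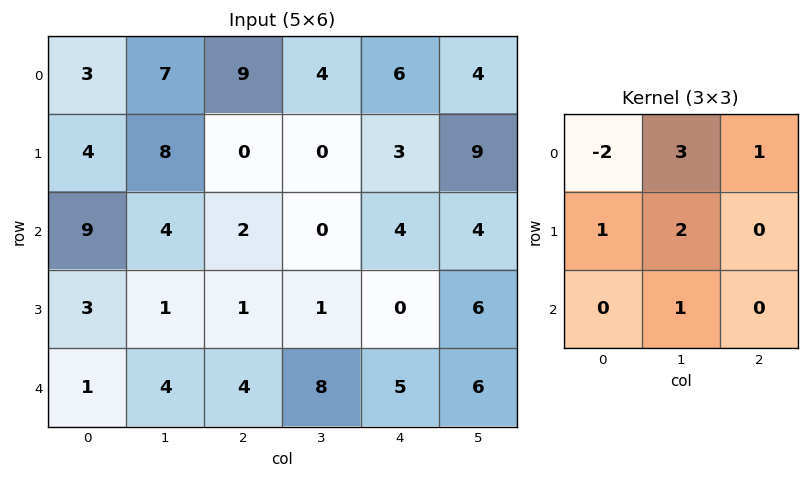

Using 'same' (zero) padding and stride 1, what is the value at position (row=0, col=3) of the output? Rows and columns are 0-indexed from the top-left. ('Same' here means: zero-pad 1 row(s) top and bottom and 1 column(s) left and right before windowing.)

17

The receptive field on the zero-padded input at this output position is [0 0 0 / 9 4 6 / 0 0 3]. Elementwise product with the kernel and sum: 0·-2 + 0·3 + 0·1 + 9·1 + 4·2 + 0·1.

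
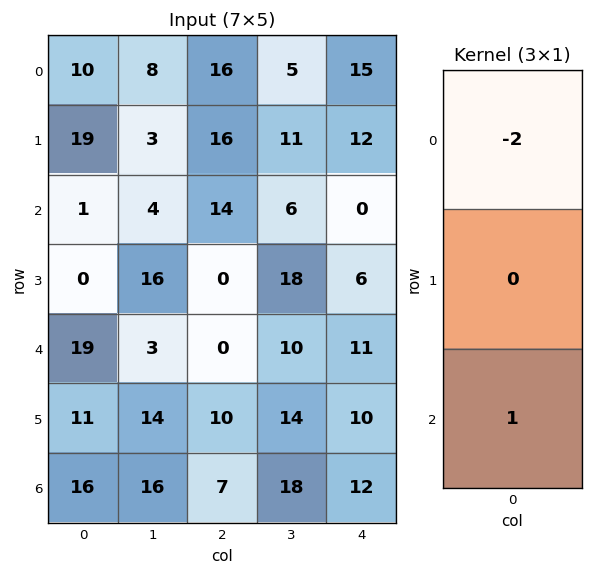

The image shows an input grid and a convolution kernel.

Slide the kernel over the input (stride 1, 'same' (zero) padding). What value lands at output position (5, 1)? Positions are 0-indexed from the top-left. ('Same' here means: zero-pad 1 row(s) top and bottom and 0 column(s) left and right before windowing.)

10

The receptive field on the zero-padded input at this output position is [3 / 14 / 16]. Elementwise product with the kernel and sum: 3·-2 + 16·1.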